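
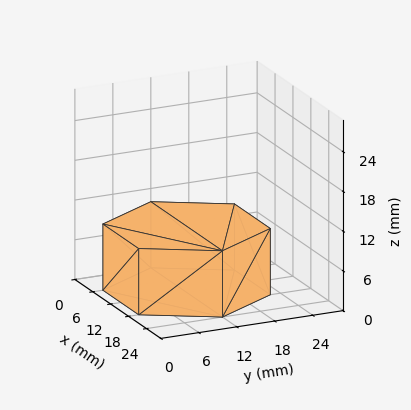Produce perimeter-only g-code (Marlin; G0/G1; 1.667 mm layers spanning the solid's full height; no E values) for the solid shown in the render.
Reading the render: the shape is a regular 6-sided prism (a cylinder approximated with 6 flat sides), circumscribed radius ≈ 12 mm, height ≈ 10 mm (dimensions read to the nearest mm from the axis ticks). For the g-code, the solid's height is divided into equal slices at the stated Δz and each level perimeter traced with G1 moves after a G0 lift.

; perimeter-only toolpath
G21 ; units = mm
G90 ; absolute positioning
G28 ; home
; layer 1
G0 Z1.667
G0 X24.000 Y12.000
G1 X18.000 Y22.392
G1 X6.000 Y22.392
G1 X0.000 Y12.000
G1 X6.000 Y1.608
G1 X18.000 Y1.608
G1 X24.000 Y12.000
; layer 2
G0 Z3.333
G0 X24.000 Y12.000
G1 X18.000 Y22.392
G1 X6.000 Y22.392
G1 X0.000 Y12.000
G1 X6.000 Y1.608
G1 X18.000 Y1.608
G1 X24.000 Y12.000
; layer 3
G0 Z5.000
G0 X24.000 Y12.000
G1 X18.000 Y22.392
G1 X6.000 Y22.392
G1 X0.000 Y12.000
G1 X6.000 Y1.608
G1 X18.000 Y1.608
G1 X24.000 Y12.000
; layer 4
G0 Z6.667
G0 X24.000 Y12.000
G1 X18.000 Y22.392
G1 X6.000 Y22.392
G1 X0.000 Y12.000
G1 X6.000 Y1.608
G1 X18.000 Y1.608
G1 X24.000 Y12.000
; layer 5
G0 Z8.333
G0 X24.000 Y12.000
G1 X18.000 Y22.392
G1 X6.000 Y22.392
G1 X0.000 Y12.000
G1 X6.000 Y1.608
G1 X18.000 Y1.608
G1 X24.000 Y12.000
; layer 6
G0 Z10.000
G0 X24.000 Y12.000
G1 X18.000 Y22.392
G1 X6.000 Y22.392
G1 X0.000 Y12.000
G1 X6.000 Y1.608
G1 X18.000 Y1.608
G1 X24.000 Y12.000
M2 ; end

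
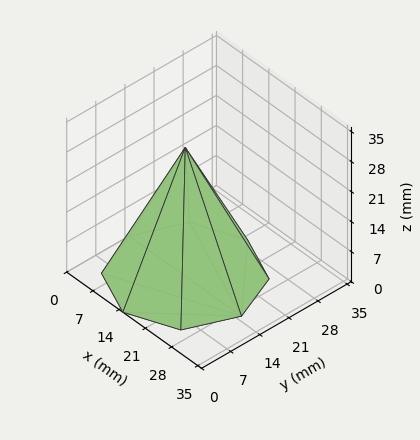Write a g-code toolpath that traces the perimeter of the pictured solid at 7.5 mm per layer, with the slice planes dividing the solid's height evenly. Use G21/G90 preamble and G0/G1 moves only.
Reading the render: the shape is a regular 8-sided pyramid, base circumscribed radius ≈ 15 mm, apex at z ≈ 30 mm (dimensions read to the nearest mm from the axis ticks). For the g-code, the solid's height is divided into equal slices at the stated Δz and each level perimeter traced with G1 moves after a G0 lift.

; perimeter-only toolpath
G21 ; units = mm
G90 ; absolute positioning
G28 ; home
; layer 1
G0 Z7.5
G0 X26.2 Y15.0
G1 X23.0 Y23.0
G1 X15.0 Y26.2
G1 X7.1 Y23.0
G1 X3.8 Y15.0
G1 X7.1 Y7.1
G1 X15.0 Y3.8
G1 X23.0 Y7.1
G1 X26.2 Y15.0
; layer 2
G0 Z15.0
G0 X22.5 Y15.0
G1 X20.3 Y20.3
G1 X15.0 Y22.5
G1 X9.7 Y20.3
G1 X7.5 Y15.0
G1 X9.7 Y9.7
G1 X15.0 Y7.5
G1 X20.3 Y9.7
G1 X22.5 Y15.0
; layer 3
G0 Z22.5
G0 X18.8 Y15.0
G1 X17.6 Y17.6
G1 X15.0 Y18.8
G1 X12.3 Y17.6
G1 X11.2 Y15.0
G1 X12.3 Y12.3
G1 X15.0 Y11.2
G1 X17.6 Y12.3
G1 X18.8 Y15.0
M2 ; end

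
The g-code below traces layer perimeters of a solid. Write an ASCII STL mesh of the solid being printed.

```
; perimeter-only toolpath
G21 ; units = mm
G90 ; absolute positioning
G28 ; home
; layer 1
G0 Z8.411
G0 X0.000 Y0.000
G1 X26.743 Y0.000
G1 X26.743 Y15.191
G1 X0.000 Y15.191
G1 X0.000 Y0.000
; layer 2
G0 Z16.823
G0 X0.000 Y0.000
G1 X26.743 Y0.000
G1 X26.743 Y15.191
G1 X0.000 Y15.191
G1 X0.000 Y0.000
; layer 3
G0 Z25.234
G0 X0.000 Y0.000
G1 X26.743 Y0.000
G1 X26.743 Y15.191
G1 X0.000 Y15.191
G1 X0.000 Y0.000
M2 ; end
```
solid part
  facet normal 0.0000 0.0000 -1.0000
    outer loop
      vertex 26.743 15.191 0.000
      vertex 26.743 0.000 0.000
      vertex 0.000 0.000 0.000
    endloop
  endfacet
  facet normal 0.0000 0.0000 -1.0000
    outer loop
      vertex 0.000 15.191 0.000
      vertex 26.743 15.191 0.000
      vertex 0.000 0.000 0.000
    endloop
  endfacet
  facet normal 0.0000 0.0000 1.0000
    outer loop
      vertex 0.000 0.000 25.234
      vertex 26.743 0.000 25.234
      vertex 26.743 15.191 25.234
    endloop
  endfacet
  facet normal 0.0000 0.0000 1.0000
    outer loop
      vertex 0.000 0.000 25.234
      vertex 26.743 15.191 25.234
      vertex 0.000 15.191 25.234
    endloop
  endfacet
  facet normal 0.0000 -1.0000 0.0000
    outer loop
      vertex 0.000 0.000 0.000
      vertex 26.743 0.000 0.000
      vertex 26.743 0.000 25.234
    endloop
  endfacet
  facet normal 0.0000 -1.0000 0.0000
    outer loop
      vertex 0.000 0.000 0.000
      vertex 26.743 0.000 25.234
      vertex 0.000 0.000 25.234
    endloop
  endfacet
  facet normal 0.0000 1.0000 0.0000
    outer loop
      vertex 26.743 15.191 25.234
      vertex 26.743 15.191 0.000
      vertex 0.000 15.191 0.000
    endloop
  endfacet
  facet normal 0.0000 1.0000 0.0000
    outer loop
      vertex 0.000 15.191 25.234
      vertex 26.743 15.191 25.234
      vertex 0.000 15.191 0.000
    endloop
  endfacet
  facet normal -1.0000 0.0000 0.0000
    outer loop
      vertex 0.000 15.191 25.234
      vertex 0.000 15.191 0.000
      vertex 0.000 0.000 0.000
    endloop
  endfacet
  facet normal -1.0000 0.0000 0.0000
    outer loop
      vertex 0.000 0.000 25.234
      vertex 0.000 15.191 25.234
      vertex 0.000 0.000 0.000
    endloop
  endfacet
  facet normal 1.0000 0.0000 0.0000
    outer loop
      vertex 26.743 0.000 0.000
      vertex 26.743 15.191 0.000
      vertex 26.743 15.191 25.234
    endloop
  endfacet
  facet normal 1.0000 0.0000 0.0000
    outer loop
      vertex 26.743 0.000 0.000
      vertex 26.743 15.191 25.234
      vertex 26.743 0.000 25.234
    endloop
  endfacet
endsolid part

The G0 Z moves step by Δz≈8.411 mm. Every layer's G1 loop is the same polygon, so the solid is a straight extrusion of it from z=0 to z≈25.2. Closing with flat bottom and top caps and triangulating gives 12 facets — a rectangular box, roughly 26.7 × 15.2 mm footprint and 25.2 mm tall.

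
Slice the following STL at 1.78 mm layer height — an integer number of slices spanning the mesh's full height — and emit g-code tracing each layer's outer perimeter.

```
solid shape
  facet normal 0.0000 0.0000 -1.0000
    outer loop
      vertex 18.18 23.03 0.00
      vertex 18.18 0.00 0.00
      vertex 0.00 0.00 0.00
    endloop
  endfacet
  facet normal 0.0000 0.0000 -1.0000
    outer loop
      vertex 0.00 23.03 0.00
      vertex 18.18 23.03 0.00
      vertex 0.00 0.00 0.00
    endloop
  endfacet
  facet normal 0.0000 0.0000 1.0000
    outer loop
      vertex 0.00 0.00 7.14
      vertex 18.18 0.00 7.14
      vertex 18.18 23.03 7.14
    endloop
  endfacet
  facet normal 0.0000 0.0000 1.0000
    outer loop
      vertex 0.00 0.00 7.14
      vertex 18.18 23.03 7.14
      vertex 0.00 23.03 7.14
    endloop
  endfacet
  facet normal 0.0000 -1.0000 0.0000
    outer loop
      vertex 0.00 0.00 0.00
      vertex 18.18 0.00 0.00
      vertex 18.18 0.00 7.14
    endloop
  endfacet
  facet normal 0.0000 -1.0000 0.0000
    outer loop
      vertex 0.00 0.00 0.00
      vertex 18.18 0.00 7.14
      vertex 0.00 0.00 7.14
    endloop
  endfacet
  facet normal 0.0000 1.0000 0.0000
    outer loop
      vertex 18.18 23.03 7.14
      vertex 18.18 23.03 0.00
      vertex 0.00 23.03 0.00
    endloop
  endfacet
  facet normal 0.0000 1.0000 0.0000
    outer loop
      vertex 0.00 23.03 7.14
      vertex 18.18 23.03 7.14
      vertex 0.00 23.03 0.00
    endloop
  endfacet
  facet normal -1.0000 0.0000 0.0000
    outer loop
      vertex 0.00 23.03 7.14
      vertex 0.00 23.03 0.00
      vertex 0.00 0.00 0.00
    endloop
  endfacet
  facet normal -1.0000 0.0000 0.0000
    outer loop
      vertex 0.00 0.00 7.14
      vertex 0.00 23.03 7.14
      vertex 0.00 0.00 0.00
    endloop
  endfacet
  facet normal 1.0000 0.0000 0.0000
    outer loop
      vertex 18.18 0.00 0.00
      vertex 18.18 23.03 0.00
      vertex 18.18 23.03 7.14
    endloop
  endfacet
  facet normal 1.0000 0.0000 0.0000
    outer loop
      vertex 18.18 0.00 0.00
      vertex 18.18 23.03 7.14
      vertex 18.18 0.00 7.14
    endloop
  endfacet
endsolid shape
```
; perimeter-only toolpath
G21 ; units = mm
G90 ; absolute positioning
G28 ; home
; layer 1
G0 Z1.78
G0 X0.00 Y0.00
G1 X18.18 Y0.00
G1 X18.18 Y23.03
G1 X0.00 Y23.03
G1 X0.00 Y0.00
; layer 2
G0 Z3.57
G0 X0.00 Y0.00
G1 X18.18 Y0.00
G1 X18.18 Y23.03
G1 X0.00 Y23.03
G1 X0.00 Y0.00
; layer 3
G0 Z5.35
G0 X0.00 Y0.00
G1 X18.18 Y0.00
G1 X18.18 Y23.03
G1 X0.00 Y23.03
G1 X0.00 Y0.00
; layer 4
G0 Z7.14
G0 X0.00 Y0.00
G1 X18.18 Y0.00
G1 X18.18 Y23.03
G1 X0.00 Y23.03
G1 X0.00 Y0.00
M2 ; end

The solid is a rectangular box, roughly 18.2 × 23 mm footprint and 7.14 mm tall. Slicing at Δz = 1.78 mm — 4 equal slices spanning the solid's height, so layer i sits at z = i·h/4 — gives 4 non-empty perimeters. Each is a 4-segment closed polygon; G0 lifts to the layer z and rapids to the start vertex, then G1 traces the edges.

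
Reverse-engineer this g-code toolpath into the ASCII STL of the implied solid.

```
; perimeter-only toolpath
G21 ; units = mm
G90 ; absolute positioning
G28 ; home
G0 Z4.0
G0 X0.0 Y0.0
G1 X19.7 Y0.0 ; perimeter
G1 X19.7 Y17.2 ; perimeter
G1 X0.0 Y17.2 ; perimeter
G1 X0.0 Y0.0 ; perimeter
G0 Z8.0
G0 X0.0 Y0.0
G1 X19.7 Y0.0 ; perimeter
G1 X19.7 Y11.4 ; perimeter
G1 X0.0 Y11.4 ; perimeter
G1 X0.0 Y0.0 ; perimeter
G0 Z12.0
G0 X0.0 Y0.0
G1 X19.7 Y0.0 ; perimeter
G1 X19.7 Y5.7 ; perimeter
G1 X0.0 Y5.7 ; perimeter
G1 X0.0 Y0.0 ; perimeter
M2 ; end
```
solid part
  facet normal 0.0000 0.0000 -1.0000
    outer loop
      vertex 19.7 22.9 0.0
      vertex 19.7 0.0 0.0
      vertex 0.0 0.0 0.0
    endloop
  endfacet
  facet normal 0.0000 0.0000 -1.0000
    outer loop
      vertex 0.0 22.9 0.0
      vertex 19.7 22.9 0.0
      vertex 0.0 0.0 0.0
    endloop
  endfacet
  facet normal 0.0000 -1.0000 0.0000
    outer loop
      vertex 0.0 0.0 0.0
      vertex 19.7 0.0 0.0
      vertex 19.7 0.0 16.0
    endloop
  endfacet
  facet normal 0.0000 -1.0000 0.0000
    outer loop
      vertex 0.0 0.0 0.0
      vertex 19.7 0.0 16.0
      vertex 0.0 0.0 16.0
    endloop
  endfacet
  facet normal 0.0000 0.5727 0.8197
    outer loop
      vertex 0.0 0.0 16.0
      vertex 19.7 0.0 16.0
      vertex 19.7 22.9 0.0
    endloop
  endfacet
  facet normal 0.0000 0.5727 0.8197
    outer loop
      vertex 0.0 0.0 16.0
      vertex 19.7 22.9 0.0
      vertex 0.0 22.9 0.0
    endloop
  endfacet
  facet normal -1.0000 0.0000 0.0000
    outer loop
      vertex 0.0 0.0 16.0
      vertex 0.0 22.9 0.0
      vertex 0.0 0.0 0.0
    endloop
  endfacet
  facet normal 1.0000 0.0000 0.0000
    outer loop
      vertex 19.7 0.0 0.0
      vertex 19.7 22.9 0.0
      vertex 19.7 0.0 16.0
    endloop
  endfacet
endsolid part

The G0 Z moves step by Δz≈4.0 mm. The G1 loops shrink linearly with z, so the solid tapers from its base footprint up to z≈16. Closing with a flat bottom cap and the tapered top and triangulating gives 8 facets — a wedge (ramp): 19.7 × 22.9 mm base, rising to 16 mm along the y=0 edge and sloping linearly to z=0 at y=22.9.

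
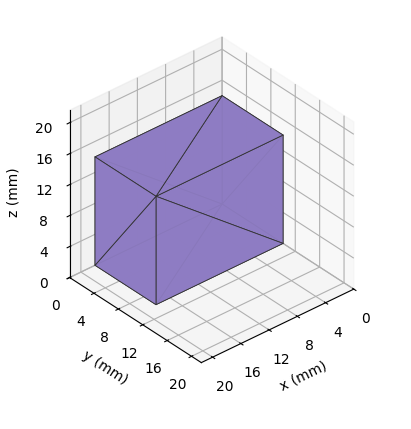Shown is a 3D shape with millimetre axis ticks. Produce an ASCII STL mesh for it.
Reading the render: the shape is a rectangular box, roughly 18 × 10 mm footprint and 14 mm tall (dimensions read to the nearest mm from the axis ticks). For the STL, each face is triangulated and given an outward normal.

solid part
  facet normal 0.0000 0.0000 -1.0000
    outer loop
      vertex 18.00 10.00 0.00
      vertex 18.00 0.00 0.00
      vertex 0.00 0.00 0.00
    endloop
  endfacet
  facet normal 0.0000 0.0000 -1.0000
    outer loop
      vertex 0.00 10.00 0.00
      vertex 18.00 10.00 0.00
      vertex 0.00 0.00 0.00
    endloop
  endfacet
  facet normal 0.0000 0.0000 1.0000
    outer loop
      vertex 0.00 0.00 14.00
      vertex 18.00 0.00 14.00
      vertex 18.00 10.00 14.00
    endloop
  endfacet
  facet normal 0.0000 0.0000 1.0000
    outer loop
      vertex 0.00 0.00 14.00
      vertex 18.00 10.00 14.00
      vertex 0.00 10.00 14.00
    endloop
  endfacet
  facet normal 0.0000 -1.0000 0.0000
    outer loop
      vertex 0.00 0.00 0.00
      vertex 18.00 0.00 0.00
      vertex 18.00 0.00 14.00
    endloop
  endfacet
  facet normal 0.0000 -1.0000 0.0000
    outer loop
      vertex 0.00 0.00 0.00
      vertex 18.00 0.00 14.00
      vertex 0.00 0.00 14.00
    endloop
  endfacet
  facet normal 0.0000 1.0000 0.0000
    outer loop
      vertex 18.00 10.00 14.00
      vertex 18.00 10.00 0.00
      vertex 0.00 10.00 0.00
    endloop
  endfacet
  facet normal 0.0000 1.0000 0.0000
    outer loop
      vertex 0.00 10.00 14.00
      vertex 18.00 10.00 14.00
      vertex 0.00 10.00 0.00
    endloop
  endfacet
  facet normal -1.0000 0.0000 0.0000
    outer loop
      vertex 0.00 10.00 14.00
      vertex 0.00 10.00 0.00
      vertex 0.00 0.00 0.00
    endloop
  endfacet
  facet normal -1.0000 0.0000 0.0000
    outer loop
      vertex 0.00 0.00 14.00
      vertex 0.00 10.00 14.00
      vertex 0.00 0.00 0.00
    endloop
  endfacet
  facet normal 1.0000 0.0000 0.0000
    outer loop
      vertex 18.00 0.00 0.00
      vertex 18.00 10.00 0.00
      vertex 18.00 10.00 14.00
    endloop
  endfacet
  facet normal 1.0000 0.0000 0.0000
    outer loop
      vertex 18.00 0.00 0.00
      vertex 18.00 10.00 14.00
      vertex 18.00 0.00 14.00
    endloop
  endfacet
endsolid part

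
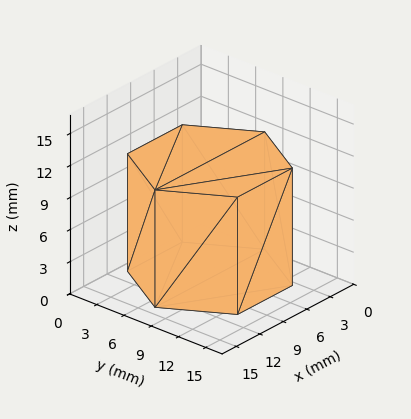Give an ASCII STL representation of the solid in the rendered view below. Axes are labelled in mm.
Reading the render: the shape is a regular 6-sided prism (a cylinder approximated with 6 flat sides), circumscribed radius ≈ 7 mm, height ≈ 11 mm (dimensions read to the nearest mm from the axis ticks). For the STL, each face is triangulated and given an outward normal.

solid part
  facet normal 0.0000 0.0000 -1.0000
    outer loop
      vertex 3.50 13.06 0.00
      vertex 10.50 13.06 0.00
      vertex 14.00 7.00 0.00
    endloop
  endfacet
  facet normal 0.0000 0.0000 -1.0000
    outer loop
      vertex 0.00 7.00 0.00
      vertex 3.50 13.06 0.00
      vertex 14.00 7.00 0.00
    endloop
  endfacet
  facet normal 0.0000 0.0000 -1.0000
    outer loop
      vertex 3.50 0.94 0.00
      vertex 0.00 7.00 0.00
      vertex 14.00 7.00 0.00
    endloop
  endfacet
  facet normal 0.0000 0.0000 -1.0000
    outer loop
      vertex 10.50 0.94 0.00
      vertex 3.50 0.94 0.00
      vertex 14.00 7.00 0.00
    endloop
  endfacet
  facet normal 0.0000 0.0000 1.0000
    outer loop
      vertex 14.00 7.00 11.00
      vertex 10.50 13.06 11.00
      vertex 3.50 13.06 11.00
    endloop
  endfacet
  facet normal 0.0000 0.0000 1.0000
    outer loop
      vertex 14.00 7.00 11.00
      vertex 3.50 13.06 11.00
      vertex 0.00 7.00 11.00
    endloop
  endfacet
  facet normal 0.0000 0.0000 1.0000
    outer loop
      vertex 14.00 7.00 11.00
      vertex 0.00 7.00 11.00
      vertex 3.50 0.94 11.00
    endloop
  endfacet
  facet normal 0.0000 0.0000 1.0000
    outer loop
      vertex 14.00 7.00 11.00
      vertex 3.50 0.94 11.00
      vertex 10.50 0.94 11.00
    endloop
  endfacet
  facet normal 0.8659 0.5001 0.0000
    outer loop
      vertex 14.00 7.00 0.00
      vertex 10.50 13.06 0.00
      vertex 10.50 13.06 11.00
    endloop
  endfacet
  facet normal 0.8659 0.5001 0.0000
    outer loop
      vertex 14.00 7.00 0.00
      vertex 10.50 13.06 11.00
      vertex 14.00 7.00 11.00
    endloop
  endfacet
  facet normal 0.0000 1.0000 0.0000
    outer loop
      vertex 10.50 13.06 0.00
      vertex 3.50 13.06 0.00
      vertex 3.50 13.06 11.00
    endloop
  endfacet
  facet normal 0.0000 1.0000 0.0000
    outer loop
      vertex 10.50 13.06 0.00
      vertex 3.50 13.06 11.00
      vertex 10.50 13.06 11.00
    endloop
  endfacet
  facet normal -0.8659 0.5001 0.0000
    outer loop
      vertex 3.50 13.06 0.00
      vertex 0.00 7.00 0.00
      vertex 0.00 7.00 11.00
    endloop
  endfacet
  facet normal -0.8659 0.5001 0.0000
    outer loop
      vertex 3.50 13.06 0.00
      vertex 0.00 7.00 11.00
      vertex 3.50 13.06 11.00
    endloop
  endfacet
  facet normal -0.8659 -0.5001 0.0000
    outer loop
      vertex 0.00 7.00 0.00
      vertex 3.50 0.94 0.00
      vertex 3.50 0.94 11.00
    endloop
  endfacet
  facet normal -0.8659 -0.5001 0.0000
    outer loop
      vertex 0.00 7.00 0.00
      vertex 3.50 0.94 11.00
      vertex 0.00 7.00 11.00
    endloop
  endfacet
  facet normal 0.0000 -1.0000 0.0000
    outer loop
      vertex 3.50 0.94 0.00
      vertex 10.50 0.94 0.00
      vertex 10.50 0.94 11.00
    endloop
  endfacet
  facet normal 0.0000 -1.0000 0.0000
    outer loop
      vertex 3.50 0.94 0.00
      vertex 10.50 0.94 11.00
      vertex 3.50 0.94 11.00
    endloop
  endfacet
  facet normal 0.8659 -0.5001 0.0000
    outer loop
      vertex 10.50 0.94 0.00
      vertex 14.00 7.00 0.00
      vertex 14.00 7.00 11.00
    endloop
  endfacet
  facet normal 0.8659 -0.5001 0.0000
    outer loop
      vertex 10.50 0.94 0.00
      vertex 14.00 7.00 11.00
      vertex 10.50 0.94 11.00
    endloop
  endfacet
endsolid part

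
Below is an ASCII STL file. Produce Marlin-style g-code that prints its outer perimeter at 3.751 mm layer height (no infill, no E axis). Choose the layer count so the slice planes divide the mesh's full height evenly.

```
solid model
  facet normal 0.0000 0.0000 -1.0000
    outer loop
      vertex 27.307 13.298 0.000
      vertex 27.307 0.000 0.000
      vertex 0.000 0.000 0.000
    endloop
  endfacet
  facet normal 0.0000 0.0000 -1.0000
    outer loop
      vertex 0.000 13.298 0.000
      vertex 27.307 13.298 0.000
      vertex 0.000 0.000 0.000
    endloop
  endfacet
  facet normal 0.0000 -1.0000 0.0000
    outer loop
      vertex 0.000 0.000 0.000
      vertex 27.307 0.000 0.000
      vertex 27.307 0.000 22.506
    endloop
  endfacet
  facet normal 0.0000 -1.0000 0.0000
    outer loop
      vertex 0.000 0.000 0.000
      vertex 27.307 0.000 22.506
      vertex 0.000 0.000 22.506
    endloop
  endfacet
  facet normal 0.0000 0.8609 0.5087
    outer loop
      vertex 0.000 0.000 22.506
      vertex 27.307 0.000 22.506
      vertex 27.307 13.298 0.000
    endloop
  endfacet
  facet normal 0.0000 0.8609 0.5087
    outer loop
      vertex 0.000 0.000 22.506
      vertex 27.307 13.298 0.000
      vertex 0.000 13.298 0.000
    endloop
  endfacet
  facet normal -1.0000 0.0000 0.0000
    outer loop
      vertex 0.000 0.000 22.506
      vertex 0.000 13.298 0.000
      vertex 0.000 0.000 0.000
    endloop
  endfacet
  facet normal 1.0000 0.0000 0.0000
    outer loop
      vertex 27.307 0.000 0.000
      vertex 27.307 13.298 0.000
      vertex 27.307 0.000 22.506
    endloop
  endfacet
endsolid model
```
; perimeter-only toolpath
G21 ; units = mm
G90 ; absolute positioning
G28 ; home
; layer 1
G0 Z3.751
G0 X0.000 Y0.000
G1 X27.307 Y0.000
G1 X27.307 Y11.082
G1 X0.000 Y11.082
G1 X0.000 Y0.000
; layer 2
G0 Z7.502
G0 X0.000 Y0.000
G1 X27.307 Y0.000
G1 X27.307 Y8.865
G1 X0.000 Y8.865
G1 X0.000 Y0.000
; layer 3
G0 Z11.253
G0 X0.000 Y0.000
G1 X27.307 Y0.000
G1 X27.307 Y6.649
G1 X0.000 Y6.649
G1 X0.000 Y0.000
; layer 4
G0 Z15.004
G0 X0.000 Y0.000
G1 X27.307 Y0.000
G1 X27.307 Y4.433
G1 X0.000 Y4.433
G1 X0.000 Y0.000
; layer 5
G0 Z18.755
G0 X0.000 Y0.000
G1 X27.307 Y0.000
G1 X27.307 Y2.216
G1 X0.000 Y2.216
G1 X0.000 Y0.000
M2 ; end

The solid is a wedge (ramp): 27.3 × 13.3 mm base, rising to 22.5 mm along the y=0 edge and sloping linearly to z=0 at y=13.3. Slicing at Δz = 3.751 mm — 6 equal slices spanning the solid's height, so layer i sits at z = i·h/6 — gives 5 non-empty perimeters. Each is a 4-segment closed polygon; G0 lifts to the layer z and rapids to the start vertex, then G1 traces the edges. The cross-section shrinks linearly with z (the slice at the apex is degenerate and omitted).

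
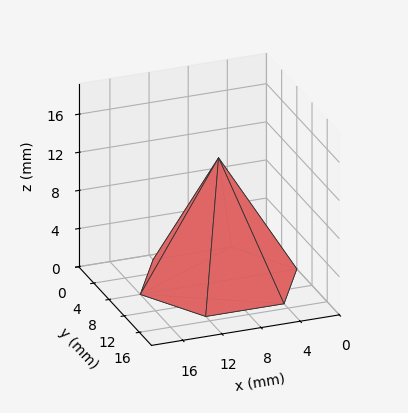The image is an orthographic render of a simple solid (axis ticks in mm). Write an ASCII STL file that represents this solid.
Reading the render: the shape is a regular 6-sided pyramid, base circumscribed radius ≈ 8 mm, apex at z ≈ 13 mm (dimensions read to the nearest mm from the axis ticks). For the STL, each face is triangulated and given an outward normal.

solid part
  facet normal 0.0000 0.0000 -1.0000
    outer loop
      vertex 4.00 14.93 0.00
      vertex 12.00 14.93 0.00
      vertex 16.00 8.00 0.00
    endloop
  endfacet
  facet normal 0.0000 0.0000 -1.0000
    outer loop
      vertex 0.00 8.00 0.00
      vertex 4.00 14.93 0.00
      vertex 16.00 8.00 0.00
    endloop
  endfacet
  facet normal 0.0000 0.0000 -1.0000
    outer loop
      vertex 4.00 1.07 0.00
      vertex 0.00 8.00 0.00
      vertex 16.00 8.00 0.00
    endloop
  endfacet
  facet normal 0.0000 0.0000 -1.0000
    outer loop
      vertex 12.00 1.07 0.00
      vertex 4.00 1.07 0.00
      vertex 16.00 8.00 0.00
    endloop
  endfacet
  facet normal 0.7643 0.4412 0.4703
    outer loop
      vertex 16.00 8.00 0.00
      vertex 12.00 14.93 0.00
      vertex 8.00 8.00 13.00
    endloop
  endfacet
  facet normal 0.0000 0.8824 0.4704
    outer loop
      vertex 12.00 14.93 0.00
      vertex 4.00 14.93 0.00
      vertex 8.00 8.00 13.00
    endloop
  endfacet
  facet normal -0.7643 0.4412 0.4703
    outer loop
      vertex 4.00 14.93 0.00
      vertex 0.00 8.00 0.00
      vertex 8.00 8.00 13.00
    endloop
  endfacet
  facet normal -0.7643 -0.4412 0.4703
    outer loop
      vertex 0.00 8.00 0.00
      vertex 4.00 1.07 0.00
      vertex 8.00 8.00 13.00
    endloop
  endfacet
  facet normal 0.0000 -0.8824 0.4704
    outer loop
      vertex 4.00 1.07 0.00
      vertex 12.00 1.07 0.00
      vertex 8.00 8.00 13.00
    endloop
  endfacet
  facet normal 0.7643 -0.4412 0.4703
    outer loop
      vertex 12.00 1.07 0.00
      vertex 16.00 8.00 0.00
      vertex 8.00 8.00 13.00
    endloop
  endfacet
endsolid part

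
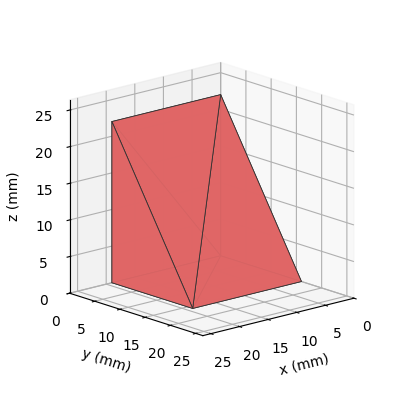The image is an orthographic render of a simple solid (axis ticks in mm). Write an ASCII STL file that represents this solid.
Reading the render: the shape is a wedge (ramp): 19 × 16 mm base, rising to 22 mm along the y=0 edge and sloping linearly to z=0 at y=16 (dimensions read to the nearest mm from the axis ticks). For the STL, each face is triangulated and given an outward normal.

solid part
  facet normal 0.0000 0.0000 -1.0000
    outer loop
      vertex 19.0 16.0 0.0
      vertex 19.0 0.0 0.0
      vertex 0.0 0.0 0.0
    endloop
  endfacet
  facet normal 0.0000 0.0000 -1.0000
    outer loop
      vertex 0.0 16.0 0.0
      vertex 19.0 16.0 0.0
      vertex 0.0 0.0 0.0
    endloop
  endfacet
  facet normal 0.0000 -1.0000 0.0000
    outer loop
      vertex 0.0 0.0 0.0
      vertex 19.0 0.0 0.0
      vertex 19.0 0.0 22.0
    endloop
  endfacet
  facet normal 0.0000 -1.0000 0.0000
    outer loop
      vertex 0.0 0.0 0.0
      vertex 19.0 0.0 22.0
      vertex 0.0 0.0 22.0
    endloop
  endfacet
  facet normal 0.0000 0.8087 0.5882
    outer loop
      vertex 0.0 0.0 22.0
      vertex 19.0 0.0 22.0
      vertex 19.0 16.0 0.0
    endloop
  endfacet
  facet normal 0.0000 0.8087 0.5882
    outer loop
      vertex 0.0 0.0 22.0
      vertex 19.0 16.0 0.0
      vertex 0.0 16.0 0.0
    endloop
  endfacet
  facet normal -1.0000 0.0000 0.0000
    outer loop
      vertex 0.0 0.0 22.0
      vertex 0.0 16.0 0.0
      vertex 0.0 0.0 0.0
    endloop
  endfacet
  facet normal 1.0000 0.0000 0.0000
    outer loop
      vertex 19.0 0.0 0.0
      vertex 19.0 16.0 0.0
      vertex 19.0 0.0 22.0
    endloop
  endfacet
endsolid part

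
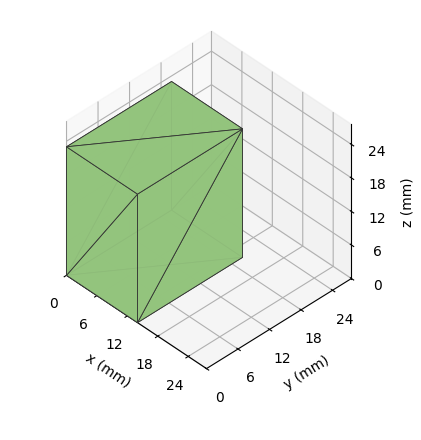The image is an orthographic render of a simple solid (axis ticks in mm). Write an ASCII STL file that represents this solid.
Reading the render: the shape is a rectangular box, roughly 14 × 20 mm footprint and 23 mm tall (dimensions read to the nearest mm from the axis ticks). For the STL, each face is triangulated and given an outward normal.

solid part
  facet normal 0.0000 0.0000 -1.0000
    outer loop
      vertex 14.00 20.00 0.00
      vertex 14.00 0.00 0.00
      vertex 0.00 0.00 0.00
    endloop
  endfacet
  facet normal 0.0000 0.0000 -1.0000
    outer loop
      vertex 0.00 20.00 0.00
      vertex 14.00 20.00 0.00
      vertex 0.00 0.00 0.00
    endloop
  endfacet
  facet normal 0.0000 0.0000 1.0000
    outer loop
      vertex 0.00 0.00 23.00
      vertex 14.00 0.00 23.00
      vertex 14.00 20.00 23.00
    endloop
  endfacet
  facet normal 0.0000 0.0000 1.0000
    outer loop
      vertex 0.00 0.00 23.00
      vertex 14.00 20.00 23.00
      vertex 0.00 20.00 23.00
    endloop
  endfacet
  facet normal 0.0000 -1.0000 0.0000
    outer loop
      vertex 0.00 0.00 0.00
      vertex 14.00 0.00 0.00
      vertex 14.00 0.00 23.00
    endloop
  endfacet
  facet normal 0.0000 -1.0000 0.0000
    outer loop
      vertex 0.00 0.00 0.00
      vertex 14.00 0.00 23.00
      vertex 0.00 0.00 23.00
    endloop
  endfacet
  facet normal 0.0000 1.0000 0.0000
    outer loop
      vertex 14.00 20.00 23.00
      vertex 14.00 20.00 0.00
      vertex 0.00 20.00 0.00
    endloop
  endfacet
  facet normal 0.0000 1.0000 0.0000
    outer loop
      vertex 0.00 20.00 23.00
      vertex 14.00 20.00 23.00
      vertex 0.00 20.00 0.00
    endloop
  endfacet
  facet normal -1.0000 0.0000 0.0000
    outer loop
      vertex 0.00 20.00 23.00
      vertex 0.00 20.00 0.00
      vertex 0.00 0.00 0.00
    endloop
  endfacet
  facet normal -1.0000 0.0000 0.0000
    outer loop
      vertex 0.00 0.00 23.00
      vertex 0.00 20.00 23.00
      vertex 0.00 0.00 0.00
    endloop
  endfacet
  facet normal 1.0000 0.0000 0.0000
    outer loop
      vertex 14.00 0.00 0.00
      vertex 14.00 20.00 0.00
      vertex 14.00 20.00 23.00
    endloop
  endfacet
  facet normal 1.0000 0.0000 0.0000
    outer loop
      vertex 14.00 0.00 0.00
      vertex 14.00 20.00 23.00
      vertex 14.00 0.00 23.00
    endloop
  endfacet
endsolid part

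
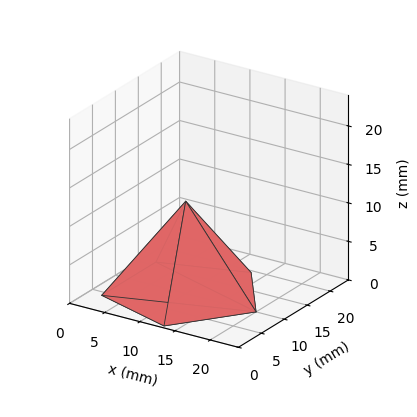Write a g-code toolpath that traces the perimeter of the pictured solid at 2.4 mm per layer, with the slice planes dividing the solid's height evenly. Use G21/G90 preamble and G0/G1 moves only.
Reading the render: the shape is a regular 5-sided pyramid, base circumscribed radius ≈ 10 mm, apex at z ≈ 12 mm (dimensions read to the nearest mm from the axis ticks). For the g-code, the solid's height is divided into equal slices at the stated Δz and each level perimeter traced with G1 moves after a G0 lift.

; perimeter-only toolpath
G21 ; units = mm
G90 ; absolute positioning
G28 ; home
; layer 1
G0 Z2.4
G0 X18.0 Y10.0
G1 X12.5 Y17.6
G1 X3.5 Y14.7
G1 X3.5 Y5.3
G1 X12.5 Y2.4
G1 X18.0 Y10.0
; layer 2
G0 Z4.8
G0 X16.0 Y10.0
G1 X11.9 Y15.7
G1 X5.1 Y13.5
G1 X5.1 Y6.5
G1 X11.9 Y4.3
G1 X16.0 Y10.0
; layer 3
G0 Z7.2
G0 X14.0 Y10.0
G1 X11.2 Y13.8
G1 X6.8 Y12.4
G1 X6.8 Y7.6
G1 X11.2 Y6.2
G1 X14.0 Y10.0
; layer 4
G0 Z9.6
G0 X12.0 Y10.0
G1 X10.6 Y11.9
G1 X8.4 Y11.2
G1 X8.4 Y8.8
G1 X10.6 Y8.1
G1 X12.0 Y10.0
M2 ; end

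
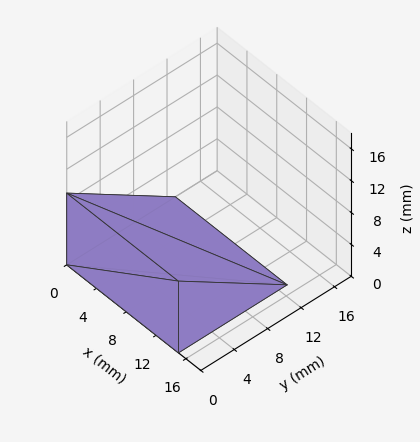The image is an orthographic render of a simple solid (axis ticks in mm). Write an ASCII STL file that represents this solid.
Reading the render: the shape is a wedge (ramp): 15 × 13 mm base, rising to 9 mm along the y=0 edge and sloping linearly to z=0 at y=13 (dimensions read to the nearest mm from the axis ticks). For the STL, each face is triangulated and given an outward normal.

solid part
  facet normal 0.0000 0.0000 -1.0000
    outer loop
      vertex 15.000 13.000 0.000
      vertex 15.000 0.000 0.000
      vertex 0.000 0.000 0.000
    endloop
  endfacet
  facet normal 0.0000 0.0000 -1.0000
    outer loop
      vertex 0.000 13.000 0.000
      vertex 15.000 13.000 0.000
      vertex 0.000 0.000 0.000
    endloop
  endfacet
  facet normal 0.0000 -1.0000 0.0000
    outer loop
      vertex 0.000 0.000 0.000
      vertex 15.000 0.000 0.000
      vertex 15.000 0.000 9.000
    endloop
  endfacet
  facet normal 0.0000 -1.0000 0.0000
    outer loop
      vertex 0.000 0.000 0.000
      vertex 15.000 0.000 9.000
      vertex 0.000 0.000 9.000
    endloop
  endfacet
  facet normal 0.0000 0.5692 0.8222
    outer loop
      vertex 0.000 0.000 9.000
      vertex 15.000 0.000 9.000
      vertex 15.000 13.000 0.000
    endloop
  endfacet
  facet normal 0.0000 0.5692 0.8222
    outer loop
      vertex 0.000 0.000 9.000
      vertex 15.000 13.000 0.000
      vertex 0.000 13.000 0.000
    endloop
  endfacet
  facet normal -1.0000 0.0000 0.0000
    outer loop
      vertex 0.000 0.000 9.000
      vertex 0.000 13.000 0.000
      vertex 0.000 0.000 0.000
    endloop
  endfacet
  facet normal 1.0000 0.0000 0.0000
    outer loop
      vertex 15.000 0.000 0.000
      vertex 15.000 13.000 0.000
      vertex 15.000 0.000 9.000
    endloop
  endfacet
endsolid part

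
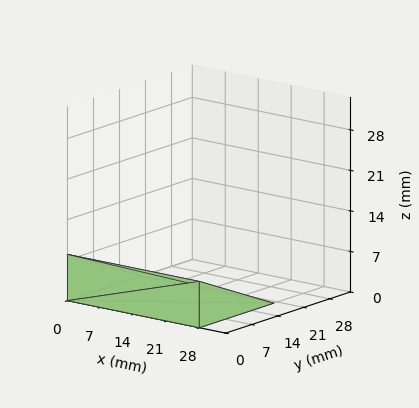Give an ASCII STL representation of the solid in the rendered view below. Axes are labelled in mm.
Reading the render: the shape is a wedge (ramp): 28 × 20 mm base, rising to 8 mm along the y=0 edge and sloping linearly to z=0 at y=20 (dimensions read to the nearest mm from the axis ticks). For the STL, each face is triangulated and given an outward normal.

solid part
  facet normal 0.0000 0.0000 -1.0000
    outer loop
      vertex 28.000 20.000 0.000
      vertex 28.000 0.000 0.000
      vertex 0.000 0.000 0.000
    endloop
  endfacet
  facet normal 0.0000 0.0000 -1.0000
    outer loop
      vertex 0.000 20.000 0.000
      vertex 28.000 20.000 0.000
      vertex 0.000 0.000 0.000
    endloop
  endfacet
  facet normal 0.0000 -1.0000 0.0000
    outer loop
      vertex 0.000 0.000 0.000
      vertex 28.000 0.000 0.000
      vertex 28.000 0.000 8.000
    endloop
  endfacet
  facet normal 0.0000 -1.0000 0.0000
    outer loop
      vertex 0.000 0.000 0.000
      vertex 28.000 0.000 8.000
      vertex 0.000 0.000 8.000
    endloop
  endfacet
  facet normal 0.0000 0.3714 0.9285
    outer loop
      vertex 0.000 0.000 8.000
      vertex 28.000 0.000 8.000
      vertex 28.000 20.000 0.000
    endloop
  endfacet
  facet normal 0.0000 0.3714 0.9285
    outer loop
      vertex 0.000 0.000 8.000
      vertex 28.000 20.000 0.000
      vertex 0.000 20.000 0.000
    endloop
  endfacet
  facet normal -1.0000 0.0000 0.0000
    outer loop
      vertex 0.000 0.000 8.000
      vertex 0.000 20.000 0.000
      vertex 0.000 0.000 0.000
    endloop
  endfacet
  facet normal 1.0000 0.0000 0.0000
    outer loop
      vertex 28.000 0.000 0.000
      vertex 28.000 20.000 0.000
      vertex 28.000 0.000 8.000
    endloop
  endfacet
endsolid part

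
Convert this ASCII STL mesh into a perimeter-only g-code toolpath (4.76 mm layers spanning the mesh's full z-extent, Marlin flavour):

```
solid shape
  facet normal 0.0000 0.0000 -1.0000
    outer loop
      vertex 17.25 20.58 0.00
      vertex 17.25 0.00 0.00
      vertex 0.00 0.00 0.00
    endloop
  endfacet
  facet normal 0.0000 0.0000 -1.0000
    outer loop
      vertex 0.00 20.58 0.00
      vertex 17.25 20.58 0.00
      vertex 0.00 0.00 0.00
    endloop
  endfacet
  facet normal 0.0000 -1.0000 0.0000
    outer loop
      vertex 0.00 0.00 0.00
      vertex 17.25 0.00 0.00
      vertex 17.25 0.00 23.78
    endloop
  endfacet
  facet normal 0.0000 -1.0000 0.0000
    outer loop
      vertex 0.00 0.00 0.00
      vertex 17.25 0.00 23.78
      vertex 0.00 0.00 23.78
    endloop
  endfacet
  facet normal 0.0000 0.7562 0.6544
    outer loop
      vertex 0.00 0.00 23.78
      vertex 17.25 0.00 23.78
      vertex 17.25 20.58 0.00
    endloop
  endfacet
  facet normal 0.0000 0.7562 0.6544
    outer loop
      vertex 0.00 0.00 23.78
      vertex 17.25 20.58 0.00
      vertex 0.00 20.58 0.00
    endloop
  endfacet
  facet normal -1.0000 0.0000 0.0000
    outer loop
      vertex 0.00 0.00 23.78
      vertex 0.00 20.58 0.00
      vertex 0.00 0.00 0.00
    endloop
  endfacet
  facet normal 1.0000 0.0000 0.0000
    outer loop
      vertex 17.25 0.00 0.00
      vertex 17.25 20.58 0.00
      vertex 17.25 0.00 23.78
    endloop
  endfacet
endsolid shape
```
; perimeter-only toolpath
G21 ; units = mm
G90 ; absolute positioning
G28 ; home
; layer 1
G0 Z4.76
G0 X0.00 Y0.00
G1 X17.25 Y0.00
G1 X17.25 Y16.46
G1 X0.00 Y16.46
G1 X0.00 Y0.00
; layer 2
G0 Z9.51
G0 X0.00 Y0.00
G1 X17.25 Y0.00
G1 X17.25 Y12.35
G1 X0.00 Y12.35
G1 X0.00 Y0.00
; layer 3
G0 Z14.27
G0 X0.00 Y0.00
G1 X17.25 Y0.00
G1 X17.25 Y8.23
G1 X0.00 Y8.23
G1 X0.00 Y0.00
; layer 4
G0 Z19.02
G0 X0.00 Y0.00
G1 X17.25 Y0.00
G1 X17.25 Y4.12
G1 X0.00 Y4.12
G1 X0.00 Y0.00
M2 ; end

The solid is a wedge (ramp): 17.2 × 20.6 mm base, rising to 23.8 mm along the y=0 edge and sloping linearly to z=0 at y=20.6. Slicing at Δz = 4.76 mm — 5 equal slices spanning the solid's height, so layer i sits at z = i·h/5 — gives 4 non-empty perimeters. Each is a 4-segment closed polygon; G0 lifts to the layer z and rapids to the start vertex, then G1 traces the edges. The cross-section shrinks linearly with z (the slice at the apex is degenerate and omitted).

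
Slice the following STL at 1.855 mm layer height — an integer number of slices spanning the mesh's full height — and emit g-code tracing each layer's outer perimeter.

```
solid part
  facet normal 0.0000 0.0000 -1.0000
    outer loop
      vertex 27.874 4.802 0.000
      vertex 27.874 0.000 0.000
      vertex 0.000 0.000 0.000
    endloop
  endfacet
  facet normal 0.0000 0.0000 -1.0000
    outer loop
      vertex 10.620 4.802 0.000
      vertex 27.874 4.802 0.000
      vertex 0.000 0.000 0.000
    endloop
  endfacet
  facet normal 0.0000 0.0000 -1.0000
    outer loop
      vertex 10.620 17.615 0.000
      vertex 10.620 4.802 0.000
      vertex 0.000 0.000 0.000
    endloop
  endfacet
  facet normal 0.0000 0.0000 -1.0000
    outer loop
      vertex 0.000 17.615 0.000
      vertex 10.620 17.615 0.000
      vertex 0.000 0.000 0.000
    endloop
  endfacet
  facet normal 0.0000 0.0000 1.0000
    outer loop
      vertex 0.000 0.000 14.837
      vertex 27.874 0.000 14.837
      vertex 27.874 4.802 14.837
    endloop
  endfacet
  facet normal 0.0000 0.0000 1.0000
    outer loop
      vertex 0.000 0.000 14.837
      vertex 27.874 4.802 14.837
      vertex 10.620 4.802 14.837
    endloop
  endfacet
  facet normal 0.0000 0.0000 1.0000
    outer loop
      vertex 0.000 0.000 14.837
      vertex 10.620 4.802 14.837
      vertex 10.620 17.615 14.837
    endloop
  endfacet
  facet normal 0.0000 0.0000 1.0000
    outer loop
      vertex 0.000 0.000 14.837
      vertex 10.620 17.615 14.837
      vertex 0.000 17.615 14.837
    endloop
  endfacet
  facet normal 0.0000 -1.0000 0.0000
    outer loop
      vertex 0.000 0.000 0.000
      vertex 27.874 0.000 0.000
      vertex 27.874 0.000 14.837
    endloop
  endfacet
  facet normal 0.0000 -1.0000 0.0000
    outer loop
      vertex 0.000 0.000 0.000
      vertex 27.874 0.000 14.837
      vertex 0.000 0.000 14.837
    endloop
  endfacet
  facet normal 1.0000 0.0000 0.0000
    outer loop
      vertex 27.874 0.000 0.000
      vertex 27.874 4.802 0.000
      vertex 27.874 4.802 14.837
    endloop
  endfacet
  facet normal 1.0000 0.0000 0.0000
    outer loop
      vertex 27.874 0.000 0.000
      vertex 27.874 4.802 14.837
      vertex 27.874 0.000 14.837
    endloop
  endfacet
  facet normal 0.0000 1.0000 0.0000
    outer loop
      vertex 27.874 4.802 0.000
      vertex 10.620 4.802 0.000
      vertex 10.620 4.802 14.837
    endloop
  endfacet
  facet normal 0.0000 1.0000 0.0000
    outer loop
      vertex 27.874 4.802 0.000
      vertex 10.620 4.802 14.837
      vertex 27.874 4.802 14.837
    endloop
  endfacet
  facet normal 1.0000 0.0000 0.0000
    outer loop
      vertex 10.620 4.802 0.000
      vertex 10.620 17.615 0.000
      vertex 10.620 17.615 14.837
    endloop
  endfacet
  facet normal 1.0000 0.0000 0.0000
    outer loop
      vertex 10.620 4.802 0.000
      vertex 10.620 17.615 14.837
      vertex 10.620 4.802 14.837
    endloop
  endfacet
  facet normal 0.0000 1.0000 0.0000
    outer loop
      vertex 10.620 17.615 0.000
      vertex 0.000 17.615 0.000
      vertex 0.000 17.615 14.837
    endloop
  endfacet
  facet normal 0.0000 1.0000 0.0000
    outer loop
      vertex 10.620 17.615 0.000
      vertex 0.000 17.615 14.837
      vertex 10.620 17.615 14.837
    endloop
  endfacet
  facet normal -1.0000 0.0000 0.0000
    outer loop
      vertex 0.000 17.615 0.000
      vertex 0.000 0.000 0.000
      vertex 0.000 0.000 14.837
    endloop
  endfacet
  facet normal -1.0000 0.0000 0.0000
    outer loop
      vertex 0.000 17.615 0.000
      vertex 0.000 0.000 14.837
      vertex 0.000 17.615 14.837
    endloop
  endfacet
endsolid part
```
; perimeter-only toolpath
G21 ; units = mm
G90 ; absolute positioning
G28 ; home
; layer 1
G0 Z1.855
G0 X0.000 Y0.000
G1 X27.874 Y0.000
G1 X27.874 Y4.802
G1 X10.620 Y4.802
G1 X10.620 Y17.615
G1 X0.000 Y17.615
G1 X0.000 Y0.000
; layer 2
G0 Z3.709
G0 X0.000 Y0.000
G1 X27.874 Y0.000
G1 X27.874 Y4.802
G1 X10.620 Y4.802
G1 X10.620 Y17.615
G1 X0.000 Y17.615
G1 X0.000 Y0.000
; layer 3
G0 Z5.564
G0 X0.000 Y0.000
G1 X27.874 Y0.000
G1 X27.874 Y4.802
G1 X10.620 Y4.802
G1 X10.620 Y17.615
G1 X0.000 Y17.615
G1 X0.000 Y0.000
; layer 4
G0 Z7.418
G0 X0.000 Y0.000
G1 X27.874 Y0.000
G1 X27.874 Y4.802
G1 X10.620 Y4.802
G1 X10.620 Y17.615
G1 X0.000 Y17.615
G1 X0.000 Y0.000
; layer 5
G0 Z9.273
G0 X0.000 Y0.000
G1 X27.874 Y0.000
G1 X27.874 Y4.802
G1 X10.620 Y4.802
G1 X10.620 Y17.615
G1 X0.000 Y17.615
G1 X0.000 Y0.000
; layer 6
G0 Z11.128
G0 X0.000 Y0.000
G1 X27.874 Y0.000
G1 X27.874 Y4.802
G1 X10.620 Y4.802
G1 X10.620 Y17.615
G1 X0.000 Y17.615
G1 X0.000 Y0.000
; layer 7
G0 Z12.982
G0 X0.000 Y0.000
G1 X27.874 Y0.000
G1 X27.874 Y4.802
G1 X10.620 Y4.802
G1 X10.620 Y17.615
G1 X0.000 Y17.615
G1 X0.000 Y0.000
; layer 8
G0 Z14.837
G0 X0.000 Y0.000
G1 X27.874 Y0.000
G1 X27.874 Y4.802
G1 X10.620 Y4.802
G1 X10.620 Y17.615
G1 X0.000 Y17.615
G1 X0.000 Y0.000
M2 ; end

The solid is an L-shaped prism: outer 27.9 × 17.6 mm, arm thicknesses ≈ 4.8 mm (horizontal) and 10.6 mm (vertical), extruded 14.8 mm in z. Slicing at Δz = 1.855 mm — 8 equal slices spanning the solid's height, so layer i sits at z = i·h/8 — gives 8 non-empty perimeters. Each is a 6-segment closed polygon; G0 lifts to the layer z and rapids to the start vertex, then G1 traces the edges.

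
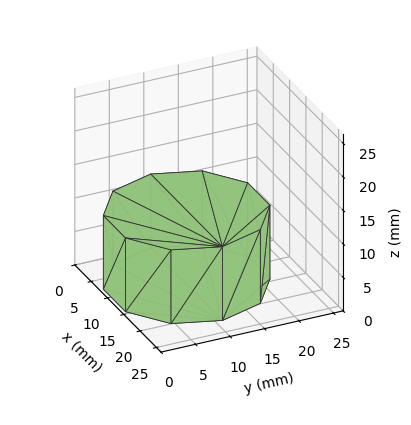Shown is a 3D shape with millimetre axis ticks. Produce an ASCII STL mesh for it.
Reading the render: the shape is a regular 10-sided prism (a cylinder approximated with 10 flat sides), circumscribed radius ≈ 11 mm, height ≈ 11 mm (dimensions read to the nearest mm from the axis ticks). For the STL, each face is triangulated and given an outward normal.

solid part
  facet normal 0.0000 0.0000 -1.0000
    outer loop
      vertex 14.40 21.46 0.00
      vertex 19.90 17.47 0.00
      vertex 22.00 11.00 0.00
    endloop
  endfacet
  facet normal 0.0000 0.0000 -1.0000
    outer loop
      vertex 7.60 21.46 0.00
      vertex 14.40 21.46 0.00
      vertex 22.00 11.00 0.00
    endloop
  endfacet
  facet normal 0.0000 0.0000 -1.0000
    outer loop
      vertex 2.10 17.47 0.00
      vertex 7.60 21.46 0.00
      vertex 22.00 11.00 0.00
    endloop
  endfacet
  facet normal 0.0000 0.0000 -1.0000
    outer loop
      vertex 0.00 11.00 0.00
      vertex 2.10 17.47 0.00
      vertex 22.00 11.00 0.00
    endloop
  endfacet
  facet normal 0.0000 0.0000 -1.0000
    outer loop
      vertex 2.10 4.53 0.00
      vertex 0.00 11.00 0.00
      vertex 22.00 11.00 0.00
    endloop
  endfacet
  facet normal 0.0000 0.0000 -1.0000
    outer loop
      vertex 7.60 0.54 0.00
      vertex 2.10 4.53 0.00
      vertex 22.00 11.00 0.00
    endloop
  endfacet
  facet normal 0.0000 0.0000 -1.0000
    outer loop
      vertex 14.40 0.54 0.00
      vertex 7.60 0.54 0.00
      vertex 22.00 11.00 0.00
    endloop
  endfacet
  facet normal 0.0000 0.0000 -1.0000
    outer loop
      vertex 19.90 4.53 0.00
      vertex 14.40 0.54 0.00
      vertex 22.00 11.00 0.00
    endloop
  endfacet
  facet normal 0.0000 0.0000 1.0000
    outer loop
      vertex 22.00 11.00 11.00
      vertex 19.90 17.47 11.00
      vertex 14.40 21.46 11.00
    endloop
  endfacet
  facet normal 0.0000 0.0000 1.0000
    outer loop
      vertex 22.00 11.00 11.00
      vertex 14.40 21.46 11.00
      vertex 7.60 21.46 11.00
    endloop
  endfacet
  facet normal 0.0000 0.0000 1.0000
    outer loop
      vertex 22.00 11.00 11.00
      vertex 7.60 21.46 11.00
      vertex 2.10 17.47 11.00
    endloop
  endfacet
  facet normal 0.0000 0.0000 1.0000
    outer loop
      vertex 22.00 11.00 11.00
      vertex 2.10 17.47 11.00
      vertex 0.00 11.00 11.00
    endloop
  endfacet
  facet normal 0.0000 0.0000 1.0000
    outer loop
      vertex 22.00 11.00 11.00
      vertex 0.00 11.00 11.00
      vertex 2.10 4.53 11.00
    endloop
  endfacet
  facet normal 0.0000 0.0000 1.0000
    outer loop
      vertex 22.00 11.00 11.00
      vertex 2.10 4.53 11.00
      vertex 7.60 0.54 11.00
    endloop
  endfacet
  facet normal 0.0000 0.0000 1.0000
    outer loop
      vertex 22.00 11.00 11.00
      vertex 7.60 0.54 11.00
      vertex 14.40 0.54 11.00
    endloop
  endfacet
  facet normal 0.0000 0.0000 1.0000
    outer loop
      vertex 22.00 11.00 11.00
      vertex 14.40 0.54 11.00
      vertex 19.90 4.53 11.00
    endloop
  endfacet
  facet normal 0.9512 0.3087 0.0000
    outer loop
      vertex 22.00 11.00 0.00
      vertex 19.90 17.47 0.00
      vertex 19.90 17.47 11.00
    endloop
  endfacet
  facet normal 0.9512 0.3087 0.0000
    outer loop
      vertex 22.00 11.00 0.00
      vertex 19.90 17.47 11.00
      vertex 22.00 11.00 11.00
    endloop
  endfacet
  facet normal 0.5872 0.8094 0.0000
    outer loop
      vertex 19.90 17.47 0.00
      vertex 14.40 21.46 0.00
      vertex 14.40 21.46 11.00
    endloop
  endfacet
  facet normal 0.5872 0.8094 0.0000
    outer loop
      vertex 19.90 17.47 0.00
      vertex 14.40 21.46 11.00
      vertex 19.90 17.47 11.00
    endloop
  endfacet
  facet normal 0.0000 1.0000 0.0000
    outer loop
      vertex 14.40 21.46 0.00
      vertex 7.60 21.46 0.00
      vertex 7.60 21.46 11.00
    endloop
  endfacet
  facet normal 0.0000 1.0000 0.0000
    outer loop
      vertex 14.40 21.46 0.00
      vertex 7.60 21.46 11.00
      vertex 14.40 21.46 11.00
    endloop
  endfacet
  facet normal -0.5872 0.8094 0.0000
    outer loop
      vertex 7.60 21.46 0.00
      vertex 2.10 17.47 0.00
      vertex 2.10 17.47 11.00
    endloop
  endfacet
  facet normal -0.5872 0.8094 0.0000
    outer loop
      vertex 7.60 21.46 0.00
      vertex 2.10 17.47 11.00
      vertex 7.60 21.46 11.00
    endloop
  endfacet
  facet normal -0.9512 0.3087 0.0000
    outer loop
      vertex 2.10 17.47 0.00
      vertex 0.00 11.00 0.00
      vertex 0.00 11.00 11.00
    endloop
  endfacet
  facet normal -0.9512 0.3087 0.0000
    outer loop
      vertex 2.10 17.47 0.00
      vertex 0.00 11.00 11.00
      vertex 2.10 17.47 11.00
    endloop
  endfacet
  facet normal -0.9512 -0.3087 0.0000
    outer loop
      vertex 0.00 11.00 0.00
      vertex 2.10 4.53 0.00
      vertex 2.10 4.53 11.00
    endloop
  endfacet
  facet normal -0.9512 -0.3087 0.0000
    outer loop
      vertex 0.00 11.00 0.00
      vertex 2.10 4.53 11.00
      vertex 0.00 11.00 11.00
    endloop
  endfacet
  facet normal -0.5872 -0.8094 0.0000
    outer loop
      vertex 2.10 4.53 0.00
      vertex 7.60 0.54 0.00
      vertex 7.60 0.54 11.00
    endloop
  endfacet
  facet normal -0.5872 -0.8094 0.0000
    outer loop
      vertex 2.10 4.53 0.00
      vertex 7.60 0.54 11.00
      vertex 2.10 4.53 11.00
    endloop
  endfacet
  facet normal 0.0000 -1.0000 0.0000
    outer loop
      vertex 7.60 0.54 0.00
      vertex 14.40 0.54 0.00
      vertex 14.40 0.54 11.00
    endloop
  endfacet
  facet normal 0.0000 -1.0000 0.0000
    outer loop
      vertex 7.60 0.54 0.00
      vertex 14.40 0.54 11.00
      vertex 7.60 0.54 11.00
    endloop
  endfacet
  facet normal 0.5872 -0.8094 0.0000
    outer loop
      vertex 14.40 0.54 0.00
      vertex 19.90 4.53 0.00
      vertex 19.90 4.53 11.00
    endloop
  endfacet
  facet normal 0.5872 -0.8094 0.0000
    outer loop
      vertex 14.40 0.54 0.00
      vertex 19.90 4.53 11.00
      vertex 14.40 0.54 11.00
    endloop
  endfacet
  facet normal 0.9512 -0.3087 0.0000
    outer loop
      vertex 19.90 4.53 0.00
      vertex 22.00 11.00 0.00
      vertex 22.00 11.00 11.00
    endloop
  endfacet
  facet normal 0.9512 -0.3087 0.0000
    outer loop
      vertex 19.90 4.53 0.00
      vertex 22.00 11.00 11.00
      vertex 19.90 4.53 11.00
    endloop
  endfacet
endsolid part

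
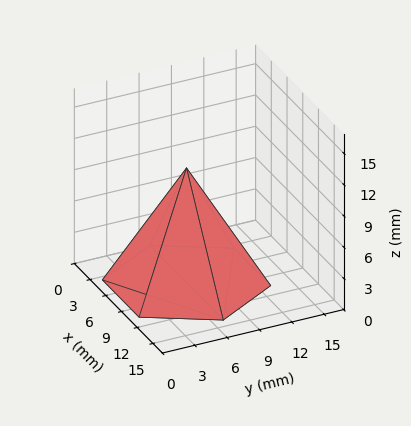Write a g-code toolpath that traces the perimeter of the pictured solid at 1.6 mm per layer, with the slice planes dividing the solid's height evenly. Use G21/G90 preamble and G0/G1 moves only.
Reading the render: the shape is a regular 6-sided pyramid, base circumscribed radius ≈ 7 mm, apex at z ≈ 11 mm (dimensions read to the nearest mm from the axis ticks). For the g-code, the solid's height is divided into equal slices at the stated Δz and each level perimeter traced with G1 moves after a G0 lift.

; perimeter-only toolpath
G21 ; units = mm
G90 ; absolute positioning
G28 ; home
; layer 1
G0 Z1.6
G0 X13.0 Y7.0
G1 X10.0 Y12.2
G1 X4.0 Y12.2
G1 X1.0 Y7.0
G1 X4.0 Y1.8
G1 X10.0 Y1.8
G1 X13.0 Y7.0
; layer 2
G0 Z3.1
G0 X12.0 Y7.0
G1 X9.5 Y11.4
G1 X4.5 Y11.4
G1 X2.0 Y7.0
G1 X4.5 Y2.6
G1 X9.5 Y2.6
G1 X12.0 Y7.0
; layer 3
G0 Z4.7
G0 X11.0 Y7.0
G1 X9.0 Y10.5
G1 X5.0 Y10.5
G1 X3.0 Y7.0
G1 X5.0 Y3.5
G1 X9.0 Y3.5
G1 X11.0 Y7.0
; layer 4
G0 Z6.3
G0 X10.0 Y7.0
G1 X8.5 Y9.6
G1 X5.5 Y9.6
G1 X4.0 Y7.0
G1 X5.5 Y4.4
G1 X8.5 Y4.4
G1 X10.0 Y7.0
; layer 5
G0 Z7.9
G0 X9.0 Y7.0
G1 X8.0 Y8.7
G1 X6.0 Y8.7
G1 X5.0 Y7.0
G1 X6.0 Y5.3
G1 X8.0 Y5.3
G1 X9.0 Y7.0
; layer 6
G0 Z9.4
G0 X8.0 Y7.0
G1 X7.5 Y7.9
G1 X6.5 Y7.9
G1 X6.0 Y7.0
G1 X6.5 Y6.1
G1 X7.5 Y6.1
G1 X8.0 Y7.0
M2 ; end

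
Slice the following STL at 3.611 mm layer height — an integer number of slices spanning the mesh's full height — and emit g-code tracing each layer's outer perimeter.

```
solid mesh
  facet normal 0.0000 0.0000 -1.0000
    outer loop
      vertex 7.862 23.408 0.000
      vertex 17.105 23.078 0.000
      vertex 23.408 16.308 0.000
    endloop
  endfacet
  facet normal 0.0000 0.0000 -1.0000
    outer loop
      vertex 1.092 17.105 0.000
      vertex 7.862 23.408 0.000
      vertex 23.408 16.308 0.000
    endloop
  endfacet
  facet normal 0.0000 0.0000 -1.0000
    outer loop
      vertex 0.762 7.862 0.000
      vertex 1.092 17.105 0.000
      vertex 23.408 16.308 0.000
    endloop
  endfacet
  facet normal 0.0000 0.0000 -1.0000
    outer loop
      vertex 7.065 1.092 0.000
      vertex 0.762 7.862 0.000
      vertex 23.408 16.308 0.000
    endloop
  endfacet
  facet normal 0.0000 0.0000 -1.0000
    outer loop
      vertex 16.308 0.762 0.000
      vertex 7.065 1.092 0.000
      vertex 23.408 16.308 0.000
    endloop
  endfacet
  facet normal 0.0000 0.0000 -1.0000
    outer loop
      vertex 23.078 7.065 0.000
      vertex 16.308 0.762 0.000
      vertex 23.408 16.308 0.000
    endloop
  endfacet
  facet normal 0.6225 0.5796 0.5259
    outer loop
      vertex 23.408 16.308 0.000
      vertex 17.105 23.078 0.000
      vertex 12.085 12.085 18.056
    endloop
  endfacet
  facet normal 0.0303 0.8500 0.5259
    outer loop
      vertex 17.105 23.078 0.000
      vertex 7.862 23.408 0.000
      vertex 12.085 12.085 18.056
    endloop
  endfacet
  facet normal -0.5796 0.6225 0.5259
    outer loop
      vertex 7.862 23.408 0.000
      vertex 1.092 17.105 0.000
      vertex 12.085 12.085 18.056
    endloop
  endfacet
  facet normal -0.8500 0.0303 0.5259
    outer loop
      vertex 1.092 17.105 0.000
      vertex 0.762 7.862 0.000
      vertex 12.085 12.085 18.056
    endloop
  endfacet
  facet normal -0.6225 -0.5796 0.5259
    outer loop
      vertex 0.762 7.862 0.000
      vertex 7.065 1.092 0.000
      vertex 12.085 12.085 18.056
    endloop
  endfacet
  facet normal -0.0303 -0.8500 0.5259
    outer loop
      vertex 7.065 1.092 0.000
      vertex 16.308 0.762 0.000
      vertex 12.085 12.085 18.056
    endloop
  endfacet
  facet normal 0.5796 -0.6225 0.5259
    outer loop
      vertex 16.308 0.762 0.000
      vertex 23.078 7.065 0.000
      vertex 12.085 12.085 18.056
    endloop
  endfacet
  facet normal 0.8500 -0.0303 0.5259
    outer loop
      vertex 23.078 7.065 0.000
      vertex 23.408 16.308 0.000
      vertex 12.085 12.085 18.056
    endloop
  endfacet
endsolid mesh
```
; perimeter-only toolpath
G21 ; units = mm
G90 ; absolute positioning
G28 ; home
; layer 1
G0 Z3.611
G0 X21.143 Y15.463
G1 X16.101 Y20.879
G1 X8.707 Y21.143
G1 X3.291 Y16.101
G1 X3.027 Y8.707
G1 X8.069 Y3.291
G1 X15.463 Y3.027
G1 X20.879 Y8.069
G1 X21.143 Y15.463
; layer 2
G0 Z7.222
G0 X18.879 Y14.619
G1 X15.097 Y18.681
G1 X9.551 Y18.879
G1 X5.489 Y15.097
G1 X5.291 Y9.551
G1 X9.073 Y5.489
G1 X14.619 Y5.291
G1 X18.681 Y9.073
G1 X18.879 Y14.619
; layer 3
G0 Z10.834
G0 X16.614 Y13.774
G1 X14.093 Y16.482
G1 X10.396 Y16.614
G1 X7.688 Y14.093
G1 X7.556 Y10.396
G1 X10.077 Y7.688
G1 X13.774 Y7.556
G1 X16.482 Y10.077
G1 X16.614 Y13.774
; layer 4
G0 Z14.445
G0 X14.350 Y12.930
G1 X13.089 Y14.284
G1 X11.240 Y14.350
G1 X9.886 Y13.089
G1 X9.820 Y11.240
G1 X11.081 Y9.886
G1 X12.930 Y9.820
G1 X14.284 Y11.081
G1 X14.350 Y12.930
M2 ; end

The solid is a regular 8-sided pyramid, base circumscribed radius ≈ 12.1 mm, apex at z ≈ 18.1 mm. Slicing at Δz = 3.611 mm — 5 equal slices spanning the solid's height, so layer i sits at z = i·h/5 — gives 4 non-empty perimeters. Each is a 8-segment closed polygon; G0 lifts to the layer z and rapids to the start vertex, then G1 traces the edges. The cross-section shrinks linearly with z (the slice at the apex is degenerate and omitted).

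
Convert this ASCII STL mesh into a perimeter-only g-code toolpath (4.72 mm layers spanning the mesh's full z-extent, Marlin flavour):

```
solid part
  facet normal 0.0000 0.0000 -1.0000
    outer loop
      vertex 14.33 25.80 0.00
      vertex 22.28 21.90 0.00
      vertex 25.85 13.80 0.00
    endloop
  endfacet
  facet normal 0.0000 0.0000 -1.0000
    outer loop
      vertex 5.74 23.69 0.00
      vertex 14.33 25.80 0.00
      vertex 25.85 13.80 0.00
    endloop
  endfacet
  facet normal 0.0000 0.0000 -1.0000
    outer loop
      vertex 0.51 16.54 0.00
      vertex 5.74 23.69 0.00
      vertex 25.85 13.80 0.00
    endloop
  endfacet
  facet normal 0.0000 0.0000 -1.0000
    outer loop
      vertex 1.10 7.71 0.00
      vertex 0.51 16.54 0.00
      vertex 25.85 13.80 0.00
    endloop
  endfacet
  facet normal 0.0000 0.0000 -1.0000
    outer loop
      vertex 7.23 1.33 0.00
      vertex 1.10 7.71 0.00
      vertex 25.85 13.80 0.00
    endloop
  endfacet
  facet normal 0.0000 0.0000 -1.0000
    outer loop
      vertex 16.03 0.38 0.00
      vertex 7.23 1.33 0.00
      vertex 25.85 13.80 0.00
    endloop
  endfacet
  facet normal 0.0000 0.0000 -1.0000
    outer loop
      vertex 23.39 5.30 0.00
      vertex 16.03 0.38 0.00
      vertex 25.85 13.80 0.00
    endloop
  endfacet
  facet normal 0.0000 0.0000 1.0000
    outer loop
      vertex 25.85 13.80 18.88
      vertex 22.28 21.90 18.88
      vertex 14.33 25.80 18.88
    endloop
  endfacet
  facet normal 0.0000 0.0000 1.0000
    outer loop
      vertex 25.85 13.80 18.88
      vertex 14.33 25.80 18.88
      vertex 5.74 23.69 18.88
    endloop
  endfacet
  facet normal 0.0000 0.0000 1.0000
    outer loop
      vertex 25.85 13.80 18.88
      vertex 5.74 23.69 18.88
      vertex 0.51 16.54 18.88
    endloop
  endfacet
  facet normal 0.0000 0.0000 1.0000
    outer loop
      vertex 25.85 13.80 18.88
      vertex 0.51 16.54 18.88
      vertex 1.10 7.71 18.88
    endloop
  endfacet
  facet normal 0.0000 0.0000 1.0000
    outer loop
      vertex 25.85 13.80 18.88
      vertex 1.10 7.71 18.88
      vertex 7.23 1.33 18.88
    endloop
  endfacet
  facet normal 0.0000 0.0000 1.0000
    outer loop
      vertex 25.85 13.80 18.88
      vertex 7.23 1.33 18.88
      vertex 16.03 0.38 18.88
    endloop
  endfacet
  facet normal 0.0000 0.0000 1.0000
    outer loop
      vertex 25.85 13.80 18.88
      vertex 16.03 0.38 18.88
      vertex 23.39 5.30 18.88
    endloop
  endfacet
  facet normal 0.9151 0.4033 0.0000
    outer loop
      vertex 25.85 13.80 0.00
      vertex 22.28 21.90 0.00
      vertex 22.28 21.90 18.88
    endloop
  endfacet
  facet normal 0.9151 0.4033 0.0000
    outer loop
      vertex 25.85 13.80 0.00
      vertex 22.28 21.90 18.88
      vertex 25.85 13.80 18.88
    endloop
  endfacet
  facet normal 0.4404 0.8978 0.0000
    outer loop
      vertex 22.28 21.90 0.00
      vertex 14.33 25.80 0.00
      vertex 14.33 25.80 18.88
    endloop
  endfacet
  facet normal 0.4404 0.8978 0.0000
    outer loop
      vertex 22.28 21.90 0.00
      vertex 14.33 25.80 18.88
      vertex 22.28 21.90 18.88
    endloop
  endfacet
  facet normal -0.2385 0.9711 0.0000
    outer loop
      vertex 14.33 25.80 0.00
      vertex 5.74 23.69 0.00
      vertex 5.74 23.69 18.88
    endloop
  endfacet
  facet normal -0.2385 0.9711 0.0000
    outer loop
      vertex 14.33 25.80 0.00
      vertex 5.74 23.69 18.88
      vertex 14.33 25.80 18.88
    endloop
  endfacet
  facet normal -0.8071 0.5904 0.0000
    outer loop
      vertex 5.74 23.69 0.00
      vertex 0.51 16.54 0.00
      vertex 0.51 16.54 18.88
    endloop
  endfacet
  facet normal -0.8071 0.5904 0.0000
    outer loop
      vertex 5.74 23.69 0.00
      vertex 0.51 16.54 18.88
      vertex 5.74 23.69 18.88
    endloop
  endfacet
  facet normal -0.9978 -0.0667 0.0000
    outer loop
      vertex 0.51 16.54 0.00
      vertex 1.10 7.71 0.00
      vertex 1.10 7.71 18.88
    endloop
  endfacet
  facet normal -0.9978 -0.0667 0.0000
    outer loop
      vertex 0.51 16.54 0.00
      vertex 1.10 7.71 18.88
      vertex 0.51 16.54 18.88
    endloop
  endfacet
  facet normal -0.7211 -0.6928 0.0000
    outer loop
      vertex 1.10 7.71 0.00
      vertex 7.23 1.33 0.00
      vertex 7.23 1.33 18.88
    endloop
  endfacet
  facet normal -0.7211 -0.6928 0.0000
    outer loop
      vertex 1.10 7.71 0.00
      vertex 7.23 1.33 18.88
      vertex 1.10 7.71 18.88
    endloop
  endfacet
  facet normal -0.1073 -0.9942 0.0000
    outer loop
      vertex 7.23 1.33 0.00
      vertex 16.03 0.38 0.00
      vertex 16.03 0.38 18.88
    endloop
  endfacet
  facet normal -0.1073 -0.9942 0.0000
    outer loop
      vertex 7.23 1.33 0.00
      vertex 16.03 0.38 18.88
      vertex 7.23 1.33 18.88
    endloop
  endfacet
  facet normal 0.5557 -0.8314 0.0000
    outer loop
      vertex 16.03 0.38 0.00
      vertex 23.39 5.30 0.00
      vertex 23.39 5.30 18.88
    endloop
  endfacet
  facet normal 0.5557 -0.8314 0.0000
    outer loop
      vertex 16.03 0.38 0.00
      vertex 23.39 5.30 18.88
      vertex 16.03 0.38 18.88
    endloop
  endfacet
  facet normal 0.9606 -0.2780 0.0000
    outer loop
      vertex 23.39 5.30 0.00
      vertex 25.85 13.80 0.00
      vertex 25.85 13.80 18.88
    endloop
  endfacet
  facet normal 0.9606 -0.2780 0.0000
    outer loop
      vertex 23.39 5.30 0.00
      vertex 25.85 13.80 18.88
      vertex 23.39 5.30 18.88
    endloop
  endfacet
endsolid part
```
; perimeter-only toolpath
G21 ; units = mm
G90 ; absolute positioning
G28 ; home
; layer 1
G0 Z4.72
G0 X25.85 Y13.80
G1 X22.28 Y21.90
G1 X14.33 Y25.80
G1 X5.74 Y23.69
G1 X0.51 Y16.54
G1 X1.10 Y7.71
G1 X7.23 Y1.33
G1 X16.03 Y0.38
G1 X23.39 Y5.30
G1 X25.85 Y13.80
; layer 2
G0 Z9.44
G0 X25.85 Y13.80
G1 X22.28 Y21.90
G1 X14.33 Y25.80
G1 X5.74 Y23.69
G1 X0.51 Y16.54
G1 X1.10 Y7.71
G1 X7.23 Y1.33
G1 X16.03 Y0.38
G1 X23.39 Y5.30
G1 X25.85 Y13.80
; layer 3
G0 Z14.16
G0 X25.85 Y13.80
G1 X22.28 Y21.90
G1 X14.33 Y25.80
G1 X5.74 Y23.69
G1 X0.51 Y16.54
G1 X1.10 Y7.71
G1 X7.23 Y1.33
G1 X16.03 Y0.38
G1 X23.39 Y5.30
G1 X25.85 Y13.80
; layer 4
G0 Z18.88
G0 X25.85 Y13.80
G1 X22.28 Y21.90
G1 X14.33 Y25.80
G1 X5.74 Y23.69
G1 X0.51 Y16.54
G1 X1.10 Y7.71
G1 X7.23 Y1.33
G1 X16.03 Y0.38
G1 X23.39 Y5.30
G1 X25.85 Y13.80
M2 ; end

The solid is a regular 9-sided prism (a cylinder approximated with 9 flat sides), circumscribed radius ≈ 12.9 mm, height ≈ 18.9 mm. Slicing at Δz = 4.72 mm — 4 equal slices spanning the solid's height, so layer i sits at z = i·h/4 — gives 4 non-empty perimeters. Each is a 9-segment closed polygon; G0 lifts to the layer z and rapids to the start vertex, then G1 traces the edges.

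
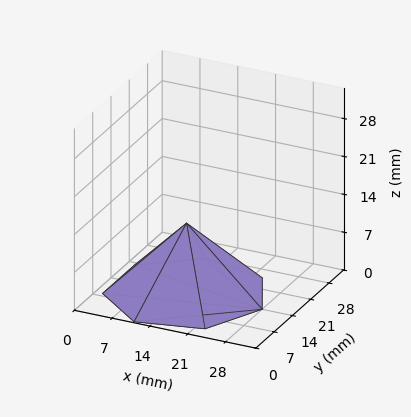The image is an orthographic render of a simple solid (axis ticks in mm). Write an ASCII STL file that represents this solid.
Reading the render: the shape is a regular 7-sided pyramid, base circumscribed radius ≈ 14 mm, apex at z ≈ 13 mm (dimensions read to the nearest mm from the axis ticks). For the STL, each face is triangulated and given an outward normal.

solid part
  facet normal 0.0000 0.0000 -1.0000
    outer loop
      vertex 10.885 27.649 0.000
      vertex 22.729 24.946 0.000
      vertex 28.000 14.000 0.000
    endloop
  endfacet
  facet normal 0.0000 0.0000 -1.0000
    outer loop
      vertex 1.386 20.074 0.000
      vertex 10.885 27.649 0.000
      vertex 28.000 14.000 0.000
    endloop
  endfacet
  facet normal 0.0000 0.0000 -1.0000
    outer loop
      vertex 1.386 7.926 0.000
      vertex 1.386 20.074 0.000
      vertex 28.000 14.000 0.000
    endloop
  endfacet
  facet normal 0.0000 0.0000 -1.0000
    outer loop
      vertex 10.885 0.351 0.000
      vertex 1.386 7.926 0.000
      vertex 28.000 14.000 0.000
    endloop
  endfacet
  facet normal 0.0000 0.0000 -1.0000
    outer loop
      vertex 22.729 3.054 0.000
      vertex 10.885 0.351 0.000
      vertex 28.000 14.000 0.000
    endloop
  endfacet
  facet normal 0.6466 0.3114 0.6964
    outer loop
      vertex 28.000 14.000 0.000
      vertex 22.729 24.946 0.000
      vertex 14.000 14.000 13.000
    endloop
  endfacet
  facet normal 0.1597 0.6997 0.6964
    outer loop
      vertex 22.729 24.946 0.000
      vertex 10.885 27.649 0.000
      vertex 14.000 14.000 13.000
    endloop
  endfacet
  facet normal -0.4475 0.5611 0.6964
    outer loop
      vertex 10.885 27.649 0.000
      vertex 1.386 20.074 0.000
      vertex 14.000 14.000 13.000
    endloop
  endfacet
  facet normal -0.7177 0.0000 0.6964
    outer loop
      vertex 1.386 20.074 0.000
      vertex 1.386 7.926 0.000
      vertex 14.000 14.000 13.000
    endloop
  endfacet
  facet normal -0.4475 -0.5611 0.6964
    outer loop
      vertex 1.386 7.926 0.000
      vertex 10.885 0.351 0.000
      vertex 14.000 14.000 13.000
    endloop
  endfacet
  facet normal 0.1597 -0.6997 0.6964
    outer loop
      vertex 10.885 0.351 0.000
      vertex 22.729 3.054 0.000
      vertex 14.000 14.000 13.000
    endloop
  endfacet
  facet normal 0.6466 -0.3114 0.6964
    outer loop
      vertex 22.729 3.054 0.000
      vertex 28.000 14.000 0.000
      vertex 14.000 14.000 13.000
    endloop
  endfacet
endsolid part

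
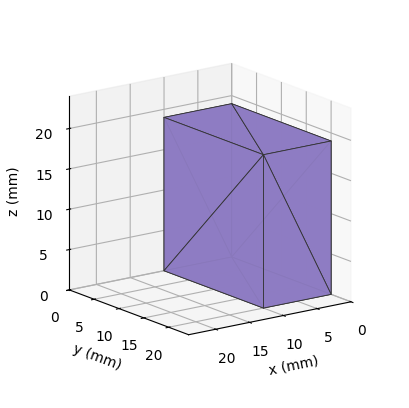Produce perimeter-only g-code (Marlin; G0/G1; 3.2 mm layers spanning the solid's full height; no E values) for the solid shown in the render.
Reading the render: the shape is a rectangular box, roughly 10 × 20 mm footprint and 19 mm tall (dimensions read to the nearest mm from the axis ticks). For the g-code, the solid's height is divided into equal slices at the stated Δz and each level perimeter traced with G1 moves after a G0 lift.

; perimeter-only toolpath
G21 ; units = mm
G90 ; absolute positioning
G28 ; home
; layer 1
G0 Z3.2
G0 X0.0 Y0.0
G1 X10.0 Y0.0
G1 X10.0 Y20.0
G1 X0.0 Y20.0
G1 X0.0 Y0.0
; layer 2
G0 Z6.3
G0 X0.0 Y0.0
G1 X10.0 Y0.0
G1 X10.0 Y20.0
G1 X0.0 Y20.0
G1 X0.0 Y0.0
; layer 3
G0 Z9.5
G0 X0.0 Y0.0
G1 X10.0 Y0.0
G1 X10.0 Y20.0
G1 X0.0 Y20.0
G1 X0.0 Y0.0
; layer 4
G0 Z12.7
G0 X0.0 Y0.0
G1 X10.0 Y0.0
G1 X10.0 Y20.0
G1 X0.0 Y20.0
G1 X0.0 Y0.0
; layer 5
G0 Z15.8
G0 X0.0 Y0.0
G1 X10.0 Y0.0
G1 X10.0 Y20.0
G1 X0.0 Y20.0
G1 X0.0 Y0.0
; layer 6
G0 Z19.0
G0 X0.0 Y0.0
G1 X10.0 Y0.0
G1 X10.0 Y20.0
G1 X0.0 Y20.0
G1 X0.0 Y0.0
M2 ; end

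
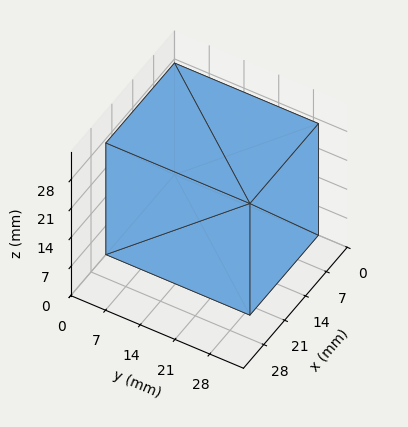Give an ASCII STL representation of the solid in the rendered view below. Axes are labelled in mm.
Reading the render: the shape is a rectangular box, roughly 23 × 29 mm footprint and 27 mm tall (dimensions read to the nearest mm from the axis ticks). For the STL, each face is triangulated and given an outward normal.

solid part
  facet normal 0.0000 0.0000 -1.0000
    outer loop
      vertex 23.00 29.00 0.00
      vertex 23.00 0.00 0.00
      vertex 0.00 0.00 0.00
    endloop
  endfacet
  facet normal 0.0000 0.0000 -1.0000
    outer loop
      vertex 0.00 29.00 0.00
      vertex 23.00 29.00 0.00
      vertex 0.00 0.00 0.00
    endloop
  endfacet
  facet normal 0.0000 0.0000 1.0000
    outer loop
      vertex 0.00 0.00 27.00
      vertex 23.00 0.00 27.00
      vertex 23.00 29.00 27.00
    endloop
  endfacet
  facet normal 0.0000 0.0000 1.0000
    outer loop
      vertex 0.00 0.00 27.00
      vertex 23.00 29.00 27.00
      vertex 0.00 29.00 27.00
    endloop
  endfacet
  facet normal 0.0000 -1.0000 0.0000
    outer loop
      vertex 0.00 0.00 0.00
      vertex 23.00 0.00 0.00
      vertex 23.00 0.00 27.00
    endloop
  endfacet
  facet normal 0.0000 -1.0000 0.0000
    outer loop
      vertex 0.00 0.00 0.00
      vertex 23.00 0.00 27.00
      vertex 0.00 0.00 27.00
    endloop
  endfacet
  facet normal 0.0000 1.0000 0.0000
    outer loop
      vertex 23.00 29.00 27.00
      vertex 23.00 29.00 0.00
      vertex 0.00 29.00 0.00
    endloop
  endfacet
  facet normal 0.0000 1.0000 0.0000
    outer loop
      vertex 0.00 29.00 27.00
      vertex 23.00 29.00 27.00
      vertex 0.00 29.00 0.00
    endloop
  endfacet
  facet normal -1.0000 0.0000 0.0000
    outer loop
      vertex 0.00 29.00 27.00
      vertex 0.00 29.00 0.00
      vertex 0.00 0.00 0.00
    endloop
  endfacet
  facet normal -1.0000 0.0000 0.0000
    outer loop
      vertex 0.00 0.00 27.00
      vertex 0.00 29.00 27.00
      vertex 0.00 0.00 0.00
    endloop
  endfacet
  facet normal 1.0000 0.0000 0.0000
    outer loop
      vertex 23.00 0.00 0.00
      vertex 23.00 29.00 0.00
      vertex 23.00 29.00 27.00
    endloop
  endfacet
  facet normal 1.0000 0.0000 0.0000
    outer loop
      vertex 23.00 0.00 0.00
      vertex 23.00 29.00 27.00
      vertex 23.00 0.00 27.00
    endloop
  endfacet
endsolid part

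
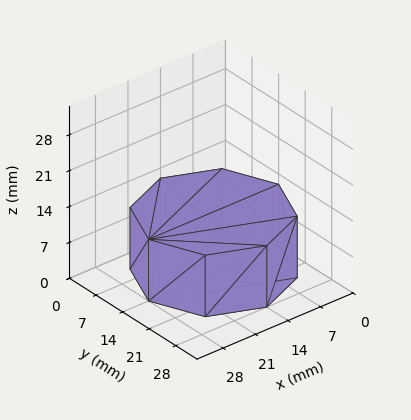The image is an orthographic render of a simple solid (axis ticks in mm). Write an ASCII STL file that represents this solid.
Reading the render: the shape is a regular 8-sided prism (a cylinder approximated with 8 flat sides), circumscribed radius ≈ 14 mm, height ≈ 12 mm (dimensions read to the nearest mm from the axis ticks). For the STL, each face is triangulated and given an outward normal.

solid part
  facet normal 0.0000 0.0000 -1.0000
    outer loop
      vertex 14.0 28.0 0.0
      vertex 23.9 23.9 0.0
      vertex 28.0 14.0 0.0
    endloop
  endfacet
  facet normal 0.0000 0.0000 -1.0000
    outer loop
      vertex 4.1 23.9 0.0
      vertex 14.0 28.0 0.0
      vertex 28.0 14.0 0.0
    endloop
  endfacet
  facet normal 0.0000 0.0000 -1.0000
    outer loop
      vertex 0.0 14.0 0.0
      vertex 4.1 23.9 0.0
      vertex 28.0 14.0 0.0
    endloop
  endfacet
  facet normal 0.0000 0.0000 -1.0000
    outer loop
      vertex 4.1 4.1 0.0
      vertex 0.0 14.0 0.0
      vertex 28.0 14.0 0.0
    endloop
  endfacet
  facet normal 0.0000 0.0000 -1.0000
    outer loop
      vertex 14.0 0.0 0.0
      vertex 4.1 4.1 0.0
      vertex 28.0 14.0 0.0
    endloop
  endfacet
  facet normal 0.0000 0.0000 -1.0000
    outer loop
      vertex 23.9 4.1 0.0
      vertex 14.0 0.0 0.0
      vertex 28.0 14.0 0.0
    endloop
  endfacet
  facet normal 0.0000 0.0000 1.0000
    outer loop
      vertex 28.0 14.0 12.0
      vertex 23.9 23.9 12.0
      vertex 14.0 28.0 12.0
    endloop
  endfacet
  facet normal 0.0000 0.0000 1.0000
    outer loop
      vertex 28.0 14.0 12.0
      vertex 14.0 28.0 12.0
      vertex 4.1 23.9 12.0
    endloop
  endfacet
  facet normal 0.0000 0.0000 1.0000
    outer loop
      vertex 28.0 14.0 12.0
      vertex 4.1 23.9 12.0
      vertex 0.0 14.0 12.0
    endloop
  endfacet
  facet normal 0.0000 0.0000 1.0000
    outer loop
      vertex 28.0 14.0 12.0
      vertex 0.0 14.0 12.0
      vertex 4.1 4.1 12.0
    endloop
  endfacet
  facet normal 0.0000 0.0000 1.0000
    outer loop
      vertex 28.0 14.0 12.0
      vertex 4.1 4.1 12.0
      vertex 14.0 0.0 12.0
    endloop
  endfacet
  facet normal 0.0000 0.0000 1.0000
    outer loop
      vertex 28.0 14.0 12.0
      vertex 14.0 0.0 12.0
      vertex 23.9 4.1 12.0
    endloop
  endfacet
  facet normal 0.9239 0.3826 0.0000
    outer loop
      vertex 28.0 14.0 0.0
      vertex 23.9 23.9 0.0
      vertex 23.9 23.9 12.0
    endloop
  endfacet
  facet normal 0.9239 0.3826 0.0000
    outer loop
      vertex 28.0 14.0 0.0
      vertex 23.9 23.9 12.0
      vertex 28.0 14.0 12.0
    endloop
  endfacet
  facet normal 0.3826 0.9239 0.0000
    outer loop
      vertex 23.9 23.9 0.0
      vertex 14.0 28.0 0.0
      vertex 14.0 28.0 12.0
    endloop
  endfacet
  facet normal 0.3826 0.9239 0.0000
    outer loop
      vertex 23.9 23.9 0.0
      vertex 14.0 28.0 12.0
      vertex 23.9 23.9 12.0
    endloop
  endfacet
  facet normal -0.3826 0.9239 0.0000
    outer loop
      vertex 14.0 28.0 0.0
      vertex 4.1 23.9 0.0
      vertex 4.1 23.9 12.0
    endloop
  endfacet
  facet normal -0.3826 0.9239 0.0000
    outer loop
      vertex 14.0 28.0 0.0
      vertex 4.1 23.9 12.0
      vertex 14.0 28.0 12.0
    endloop
  endfacet
  facet normal -0.9239 0.3826 0.0000
    outer loop
      vertex 4.1 23.9 0.0
      vertex 0.0 14.0 0.0
      vertex 0.0 14.0 12.0
    endloop
  endfacet
  facet normal -0.9239 0.3826 0.0000
    outer loop
      vertex 4.1 23.9 0.0
      vertex 0.0 14.0 12.0
      vertex 4.1 23.9 12.0
    endloop
  endfacet
  facet normal -0.9239 -0.3826 0.0000
    outer loop
      vertex 0.0 14.0 0.0
      vertex 4.1 4.1 0.0
      vertex 4.1 4.1 12.0
    endloop
  endfacet
  facet normal -0.9239 -0.3826 0.0000
    outer loop
      vertex 0.0 14.0 0.0
      vertex 4.1 4.1 12.0
      vertex 0.0 14.0 12.0
    endloop
  endfacet
  facet normal -0.3826 -0.9239 0.0000
    outer loop
      vertex 4.1 4.1 0.0
      vertex 14.0 0.0 0.0
      vertex 14.0 0.0 12.0
    endloop
  endfacet
  facet normal -0.3826 -0.9239 0.0000
    outer loop
      vertex 4.1 4.1 0.0
      vertex 14.0 0.0 12.0
      vertex 4.1 4.1 12.0
    endloop
  endfacet
  facet normal 0.3826 -0.9239 0.0000
    outer loop
      vertex 14.0 0.0 0.0
      vertex 23.9 4.1 0.0
      vertex 23.9 4.1 12.0
    endloop
  endfacet
  facet normal 0.3826 -0.9239 0.0000
    outer loop
      vertex 14.0 0.0 0.0
      vertex 23.9 4.1 12.0
      vertex 14.0 0.0 12.0
    endloop
  endfacet
  facet normal 0.9239 -0.3826 0.0000
    outer loop
      vertex 23.9 4.1 0.0
      vertex 28.0 14.0 0.0
      vertex 28.0 14.0 12.0
    endloop
  endfacet
  facet normal 0.9239 -0.3826 0.0000
    outer loop
      vertex 23.9 4.1 0.0
      vertex 28.0 14.0 12.0
      vertex 23.9 4.1 12.0
    endloop
  endfacet
endsolid part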